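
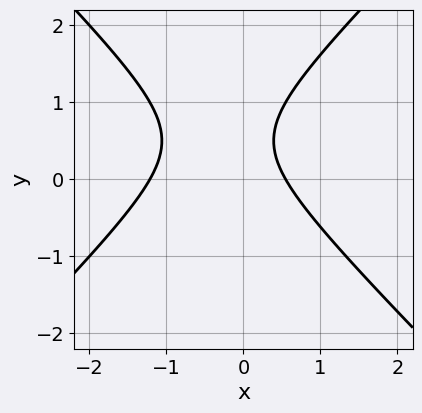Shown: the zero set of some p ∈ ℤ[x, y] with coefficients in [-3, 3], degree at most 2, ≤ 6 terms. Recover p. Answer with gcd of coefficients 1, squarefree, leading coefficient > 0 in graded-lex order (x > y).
The degree is 2 — a generic line meets the curve in up to 2 points.
Against the integer gridlines: it misses every integer gridline on the y-axis.
These observations pin down the coefficients.

3*x^2 - 3*y^2 + 2*x + 3*y - 2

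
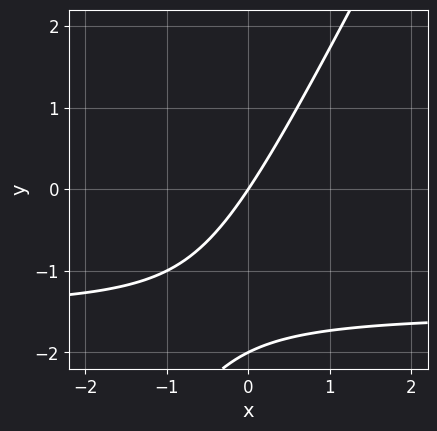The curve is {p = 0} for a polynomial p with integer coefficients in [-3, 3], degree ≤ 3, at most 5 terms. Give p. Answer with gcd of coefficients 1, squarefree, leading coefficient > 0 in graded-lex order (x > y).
1. The degree is 2 — the shape is more complex than any degree-1 curve.
2. Observable constraints: it crosses the x-axis at the gridline x = 0; the y-axis gridline crossings are at y ∈ {-2, 0}.
3. The integer polynomial consistent with all of this is the stated p.

2*x*y - y^2 + 3*x - 2*y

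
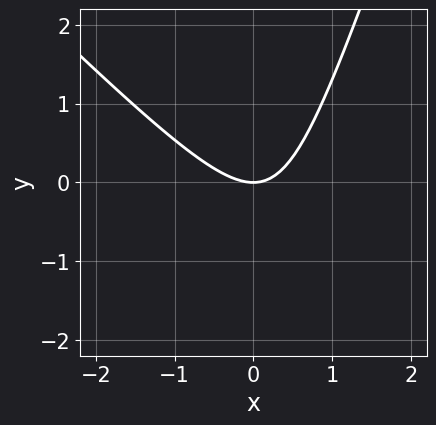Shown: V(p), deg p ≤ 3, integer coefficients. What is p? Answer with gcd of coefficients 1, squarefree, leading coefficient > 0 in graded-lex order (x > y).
1. deg p = 2.
2. From the axis intercepts and sections: it meets the y-axis at y = 0 (among the integer gridlines); one x-axis crossing is at x = 0.
3. Together with the visible shape, these determine p as stated.

3*x^2 + 2*x*y - y^2 - 3*y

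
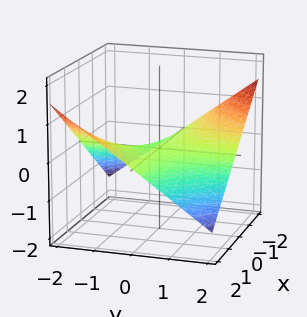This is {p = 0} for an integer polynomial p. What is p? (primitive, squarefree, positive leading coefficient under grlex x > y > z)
First, the degree is 2 — a saddle surface; a quadric.
Then, reading off the gridlines: it meets the z-axis at z = 0 (among the integer gridlines); every point of the x-axis in the box is on the surface; the visible y-axis segment lies entirely on the surface.
Finally, assembling these constraints gives the stated polynomial.

x*y + 3*z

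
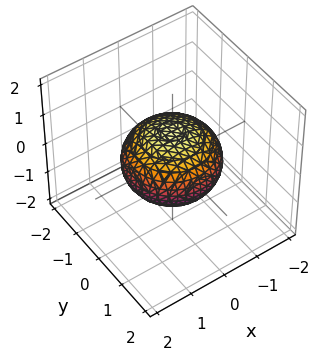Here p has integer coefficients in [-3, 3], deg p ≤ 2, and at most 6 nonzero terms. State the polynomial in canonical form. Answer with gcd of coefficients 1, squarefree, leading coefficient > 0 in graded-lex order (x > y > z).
2*x^2 + 2*y^2 + 3*z^2 - 3

Degree: bounded and convex; a quadric, so deg p = 2.
Symmetries: rotational symmetry about the z-axis ⇒ p depends on x, y only through x² + y²; it's symmetric under z → −z, forcing even powers of z.
Reading off the gridlines: the z-axis gridline crossings are at z ∈ {-1, 1}; a circular section at z = 0 has radius between 1 and 2.
Solving for integer coefficients yields p as stated.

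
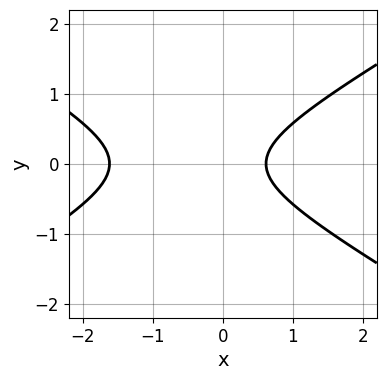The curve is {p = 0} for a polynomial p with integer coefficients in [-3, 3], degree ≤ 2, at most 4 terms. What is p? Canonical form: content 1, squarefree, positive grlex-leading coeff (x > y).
deg p = 2.
Symmetries: the y ↦ −y reflection is a symmetry, so y appears only in even powers.
Against the integer gridlines: no y-intercept at any integer in the box.
Solving for integer coefficients yields p as stated.

x^2 - 3*y^2 + x - 1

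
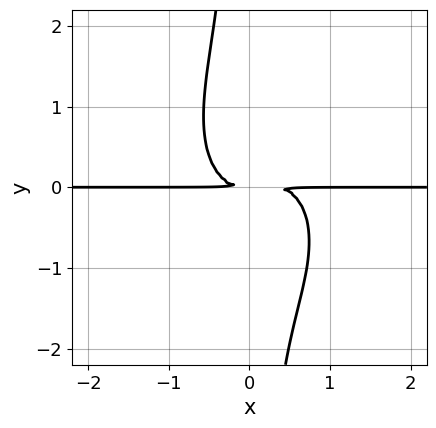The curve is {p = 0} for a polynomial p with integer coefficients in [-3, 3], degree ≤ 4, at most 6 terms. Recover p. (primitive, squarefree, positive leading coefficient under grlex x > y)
1. The degree is 4 — a generic line meets the curve in up to 4 points.
2. From the axis intercepts and sections: every point of the x-axis in the box is on the curve.
3. Matching integer coefficients to the picture gives p.

3*x^3*y + 2*x*y^3 - x^2*y + 2*y^2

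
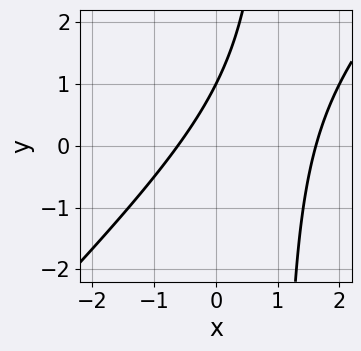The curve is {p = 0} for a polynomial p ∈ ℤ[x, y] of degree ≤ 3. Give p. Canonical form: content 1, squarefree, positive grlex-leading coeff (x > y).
(a) deg p = 2. No degree-1 curve has this shape.
(b) Checking where it meets the axes: one y-axis crossing is at y = 1.
(c) Assembling these constraints gives the stated polynomial.

x^2 - x*y - x + y - 1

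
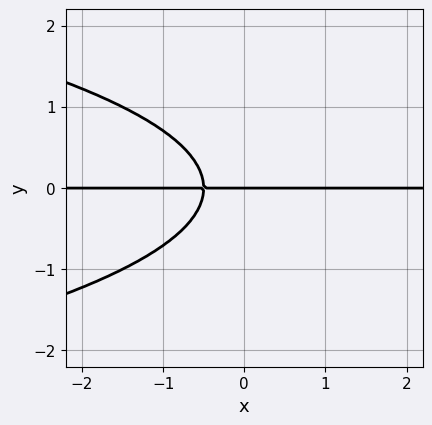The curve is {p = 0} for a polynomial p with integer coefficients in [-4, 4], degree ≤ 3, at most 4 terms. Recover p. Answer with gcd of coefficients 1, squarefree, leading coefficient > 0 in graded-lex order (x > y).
1. deg p = 3. A generic line meets the curve in up to 3 points.
2. Against the integer gridlines: every point of the x-axis in the box is on the curve; one y-axis crossing is at y = 0.
3. Solving for integer coefficients yields p as stated.

2*y^3 + 2*x*y + y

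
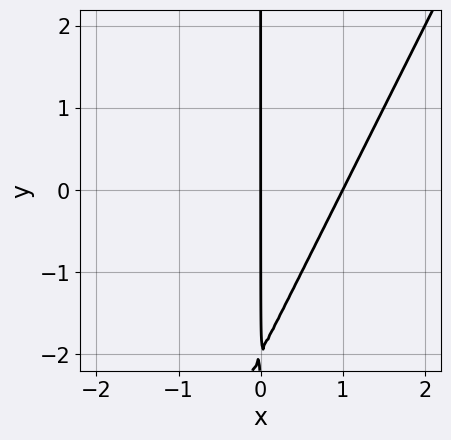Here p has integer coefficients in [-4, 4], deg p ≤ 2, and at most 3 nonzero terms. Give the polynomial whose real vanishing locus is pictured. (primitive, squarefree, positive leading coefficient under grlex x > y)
(a) The degree is 2 — a generic line meets the curve in up to 2 points.
(b) Against the integer gridlines: every point of the y-axis in the box is on the curve; among the integer gridlines, it crosses the x-axis at x ∈ {0, 1}.
(c) Solving for integer coefficients yields p as stated.

2*x^2 - x*y - 2*x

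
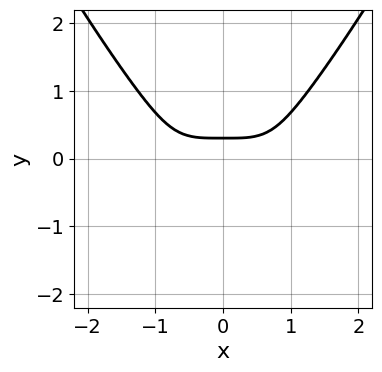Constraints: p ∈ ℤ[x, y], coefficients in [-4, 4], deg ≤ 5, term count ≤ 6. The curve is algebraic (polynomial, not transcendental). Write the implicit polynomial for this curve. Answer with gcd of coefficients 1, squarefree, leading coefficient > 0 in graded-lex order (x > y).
1. Degree: no degree-3 curve has this shape, so deg p = 4.
2. Symmetries: the x ↦ −x reflection is a symmetry, so x appears only in even powers.
3. From the axis intercepts and sections: it misses every integer gridline on the x-axis.
4. Matching integer coefficients to the picture gives p.

2*x^4 - 3*y^3 - 3*y + 1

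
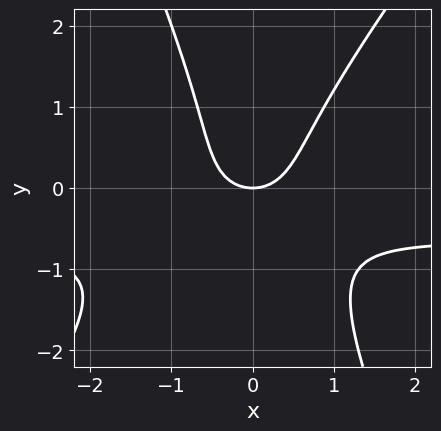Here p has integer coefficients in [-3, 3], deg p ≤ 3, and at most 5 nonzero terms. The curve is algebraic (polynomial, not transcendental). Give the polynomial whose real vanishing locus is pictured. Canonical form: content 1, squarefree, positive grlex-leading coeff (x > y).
3*x^2*y - x*y^2 - y^3 + 2*x^2 - 2*y

1. deg p = 3.
2. Reading off the gridlines: it meets the y-axis at y = 0 (among the integer gridlines); it crosses the x-axis at the gridline x = 0.
3. Together with the visible shape, these determine p as stated.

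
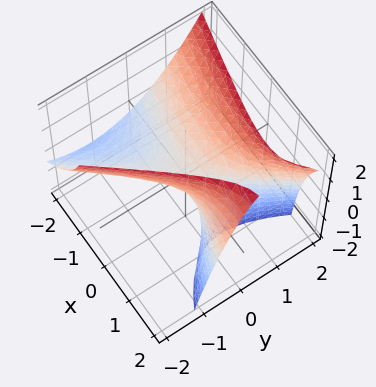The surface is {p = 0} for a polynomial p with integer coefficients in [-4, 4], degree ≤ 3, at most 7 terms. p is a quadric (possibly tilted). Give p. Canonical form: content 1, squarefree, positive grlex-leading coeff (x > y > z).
x^2 + 3*x*y - 3*x*z - 3*y^2 + 3*z

First, deg p = 2.
Next, checking where it meets the axes: it crosses the y-axis at the gridline y = 0; it crosses the x-axis at the gridline x = 0; it meets the z-axis at z = 0 (among the integer gridlines).
Finally, putting this together gives p.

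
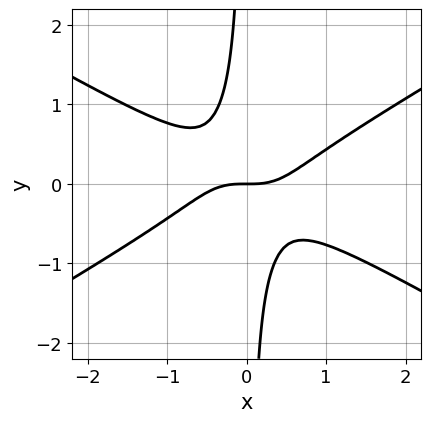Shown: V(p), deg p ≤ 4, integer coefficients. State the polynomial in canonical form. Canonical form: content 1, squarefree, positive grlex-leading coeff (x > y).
1. deg p = 3.
2. From the axis intercepts and sections: one x-axis crossing is at x = 0; it crosses the y-axis at the gridline y = 0.
3. These observations pin down the coefficients.

x^3 - 3*x*y^2 - y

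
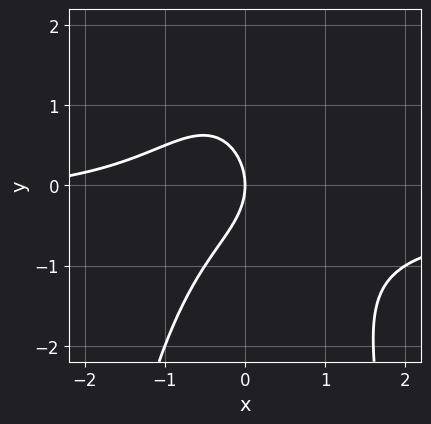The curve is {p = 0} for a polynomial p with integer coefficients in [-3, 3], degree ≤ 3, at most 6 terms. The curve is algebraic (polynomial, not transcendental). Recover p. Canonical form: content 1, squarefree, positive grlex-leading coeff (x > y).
3*x^2*y + x^2 + 2*y^2 + 3*x

1. deg p = 3.
2. Observable constraints: it crosses the y-axis at the gridline y = 0; it meets the x-axis at x = 0 (among the integer gridlines).
3. These observations pin down the coefficients.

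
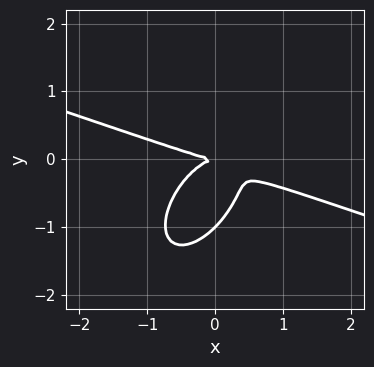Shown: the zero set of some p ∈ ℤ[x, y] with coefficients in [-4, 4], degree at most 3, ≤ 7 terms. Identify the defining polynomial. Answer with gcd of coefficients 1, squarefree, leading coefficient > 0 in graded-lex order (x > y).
x^3 + 2*x^2*y - 2*x*y^2 + 2*y^3 + 2*y^2

(a) deg p = 3. The shape is more complex than any degree-2 curve.
(b) Checking where it meets the axes: it crosses the x-axis at the gridline x = 0; among the integer gridlines, it crosses the y-axis at y ∈ {-1, 0}.
(c) Assembling these constraints gives the stated polynomial.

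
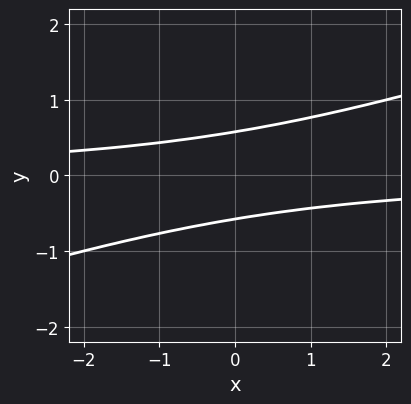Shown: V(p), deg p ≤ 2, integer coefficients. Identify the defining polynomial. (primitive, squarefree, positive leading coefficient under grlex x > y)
The degree is 2 — a generic line meets the curve in up to 2 points.
Observable constraints: it misses every integer gridline on the x-axis.
Together with the visible shape, these determine p as stated.

x*y - 3*y^2 + 1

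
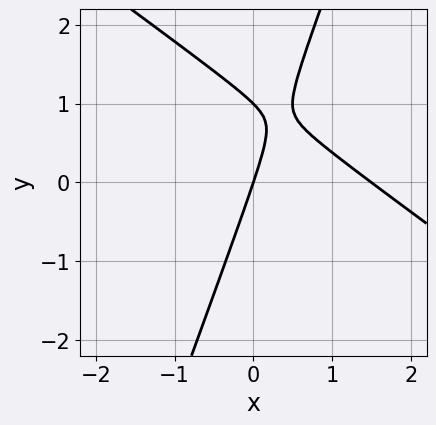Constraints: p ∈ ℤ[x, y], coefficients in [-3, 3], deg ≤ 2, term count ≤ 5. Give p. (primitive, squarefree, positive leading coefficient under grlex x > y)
2*x^2 + 2*x*y - y^2 - 3*x + y

First, deg p = 2.
Next, reading off the gridlines: one x-axis crossing is at x = 0; the y-axis gridline crossings are at y ∈ {0, 1}.
Finally, these observations pin down the coefficients.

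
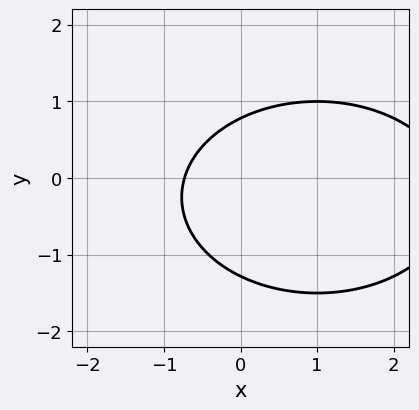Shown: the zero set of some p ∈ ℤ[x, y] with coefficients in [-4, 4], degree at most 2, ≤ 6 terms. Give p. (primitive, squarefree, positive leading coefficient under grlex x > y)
(a) The degree is 2 — a generic line meets the curve in up to 2 points.
(b) Solving for integer coefficients yields p as stated.

x^2 + 2*y^2 - 2*x + y - 2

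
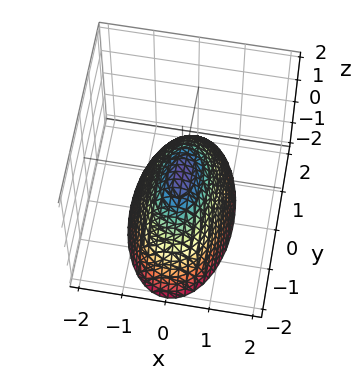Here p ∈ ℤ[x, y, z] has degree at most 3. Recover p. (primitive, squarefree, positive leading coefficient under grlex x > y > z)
First, deg p = 2.
Then, symmetries: it's symmetric under x → −x, forcing even powers of x; it's symmetric under y → −y, forcing even powers of y.
Then, from the visible intercepts: it meets the y-axis at y = 0 (among the integer gridlines); it crosses the z-axis at the gridline z = 0; one x-axis crossing is at x = 0.
Finally, the integer polynomial consistent with all of this is the stated p.

3*x^2 + y^2 + 2*z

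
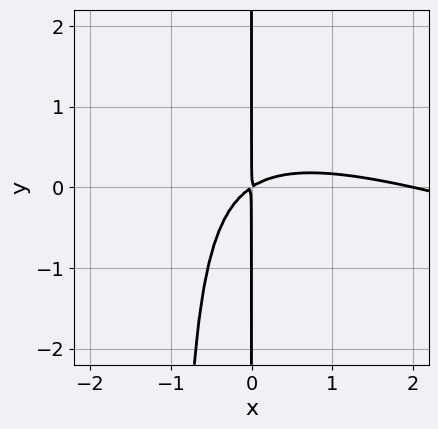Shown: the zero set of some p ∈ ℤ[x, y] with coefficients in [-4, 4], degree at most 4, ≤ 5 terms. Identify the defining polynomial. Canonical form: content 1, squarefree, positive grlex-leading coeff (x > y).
x^3 + 3*x^2*y - 2*x^2 + 3*x*y

(a) Degree: the shape is more complex than any degree-2 curve, so deg p = 3.
(b) From the axis intercepts and sections: every point of the y-axis in the box is on the curve; it meets the x-axis at x = 2 (among the integer gridlines).
(c) Putting this together gives p.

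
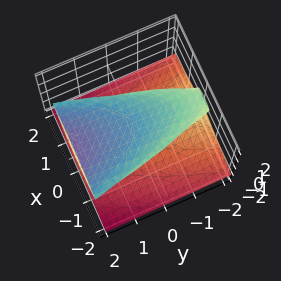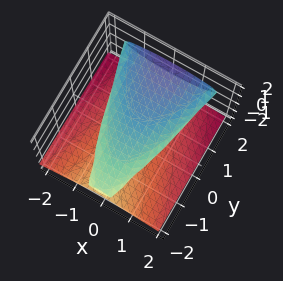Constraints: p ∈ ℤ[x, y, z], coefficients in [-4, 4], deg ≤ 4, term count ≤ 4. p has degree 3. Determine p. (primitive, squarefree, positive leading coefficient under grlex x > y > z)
3*z^3 + x^2 - y*z - 3*z

1. I count 2 distinct pieces.
2. The degree is 3 — the shape is more complex than any degree-2 surface.
3. Observable constraints: among the integer gridlines, it crosses the z-axis at z ∈ {-1, 0, 1}; the visible y-axis segment lies entirely on the surface.
4. The integer polynomial consistent with all of this is the stated p.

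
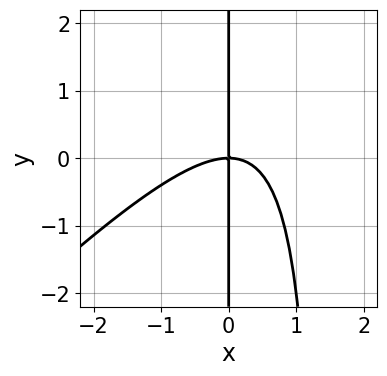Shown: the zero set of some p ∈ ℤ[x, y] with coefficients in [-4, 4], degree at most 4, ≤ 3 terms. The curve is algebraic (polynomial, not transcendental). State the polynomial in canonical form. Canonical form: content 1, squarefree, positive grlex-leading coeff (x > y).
2*x^3 - 2*x^2*y + 3*x*y

First, deg p = 3. The shape is more complex than any degree-2 curve.
Next, from the axis intercepts and sections: every point of the y-axis in the box is on the curve; it crosses the x-axis at the gridline x = 0.
Finally, the integer polynomial consistent with all of this is the stated p.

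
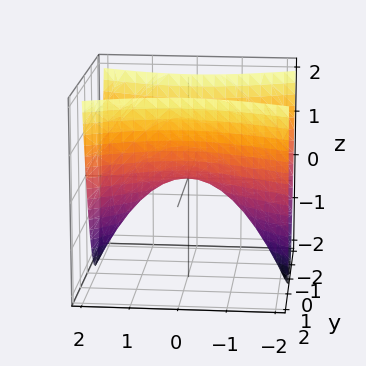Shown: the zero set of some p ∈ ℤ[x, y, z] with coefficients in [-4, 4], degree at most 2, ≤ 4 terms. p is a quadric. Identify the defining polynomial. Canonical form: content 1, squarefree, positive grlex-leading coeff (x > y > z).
x^2 - 3*y^2 + 2*z

First, degree: a saddle surface; a quadric, so deg p = 2.
Next, symmetries: the y ↦ −y reflection is a symmetry, so y appears only in even powers; mirror symmetry x ↦ −x ⇒ only even powers of x.
Next, against the integer gridlines: one y-axis crossing is at y = 0; it meets the z-axis at z = 0 (among the integer gridlines); one x-axis crossing is at x = 0.
Finally, putting this together gives p.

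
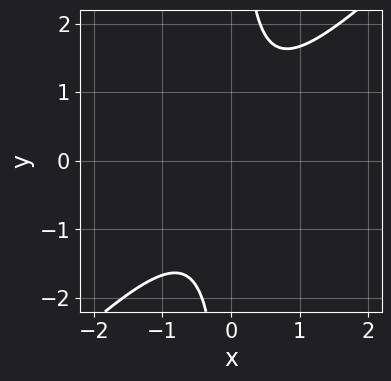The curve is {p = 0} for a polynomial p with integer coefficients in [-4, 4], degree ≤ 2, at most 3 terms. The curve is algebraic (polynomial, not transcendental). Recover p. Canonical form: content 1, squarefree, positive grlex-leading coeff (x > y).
3*x^2 - 3*x*y + 2

First, degree: no degree-1 curve has this shape, so deg p = 2.
Then, reading off the gridlines: it misses every integer gridline on the x-axis; it misses every integer gridline on the y-axis.
Finally, fitting integer coefficients to these (and the overall shape) gives p.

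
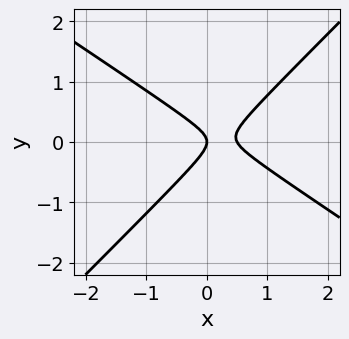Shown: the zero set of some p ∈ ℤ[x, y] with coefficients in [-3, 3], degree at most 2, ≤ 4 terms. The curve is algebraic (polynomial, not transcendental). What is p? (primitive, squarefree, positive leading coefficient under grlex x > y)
2*x^2 + x*y - 3*y^2 - x

(a) Degree: the shape is more complex than any degree-1 curve, so deg p = 2.
(b) Observable constraints: one y-axis crossing is at y = 0; it crosses the x-axis at the gridline x = 0.
(c) These observations pin down the coefficients.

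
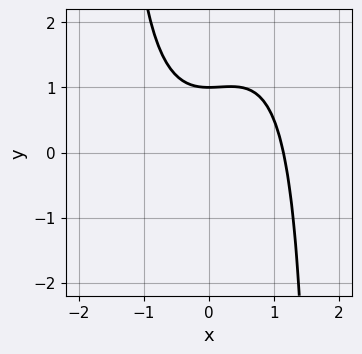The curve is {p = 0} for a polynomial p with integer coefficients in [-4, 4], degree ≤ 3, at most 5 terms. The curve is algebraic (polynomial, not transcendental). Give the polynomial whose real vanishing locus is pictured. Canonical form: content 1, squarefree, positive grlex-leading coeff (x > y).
First, deg p = 3. No degree-2 curve has this shape.
Next, observable constraints: one y-axis crossing is at y = 1.
Finally, these observations pin down the coefficients.

2*x^3 - x^2*y + 3*y - 3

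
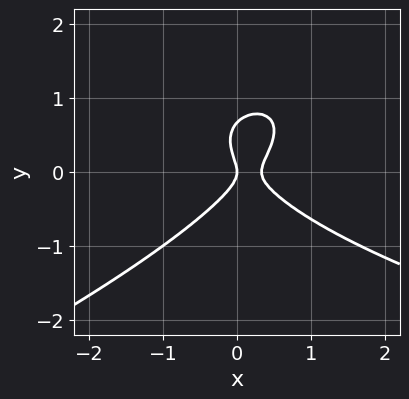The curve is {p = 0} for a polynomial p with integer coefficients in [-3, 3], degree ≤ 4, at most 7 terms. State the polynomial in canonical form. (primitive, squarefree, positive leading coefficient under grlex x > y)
x*y^2 - 3*y^3 - 3*x^2 + 2*y^2 + x

Degree: no degree-2 curve has this shape, so deg p = 3.
Against the integer gridlines: it crosses the x-axis at the gridline x = 0; it crosses the y-axis at the gridline y = 0.
These observations pin down the coefficients.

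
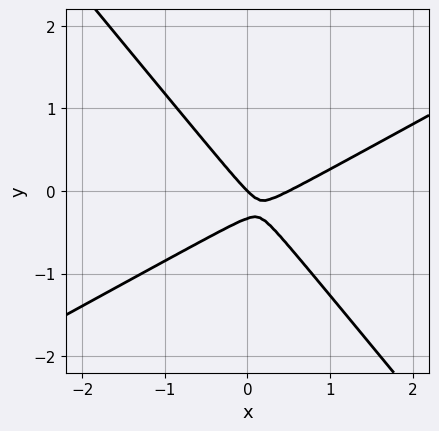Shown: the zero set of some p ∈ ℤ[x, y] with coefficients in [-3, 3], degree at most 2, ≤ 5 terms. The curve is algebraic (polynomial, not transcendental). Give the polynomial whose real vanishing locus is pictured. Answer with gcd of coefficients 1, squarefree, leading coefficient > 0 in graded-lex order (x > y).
2*x^2 - 2*x*y - 3*y^2 - x - y

First, degree: the shape is more complex than any degree-1 curve, so deg p = 2.
Next, checking where it meets the axes: it meets the x-axis at x = 0 (among the integer gridlines); it crosses the y-axis at the gridline y = 0.
Finally, fitting integer coefficients to these (and the overall shape) gives p.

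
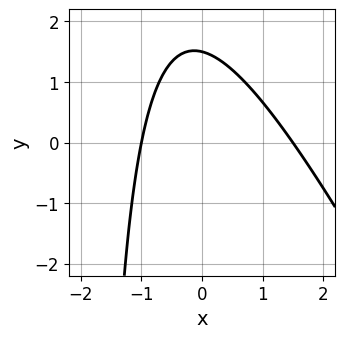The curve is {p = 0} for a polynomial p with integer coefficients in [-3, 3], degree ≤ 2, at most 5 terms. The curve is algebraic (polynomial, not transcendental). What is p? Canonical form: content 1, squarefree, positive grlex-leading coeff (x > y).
2*x^2 + x*y - x + 2*y - 3

Degree: the shape is more complex than any degree-1 curve, so deg p = 2.
From the axis intercepts and sections: one x-axis crossing is at x = -1.
Solving for integer coefficients yields p as stated.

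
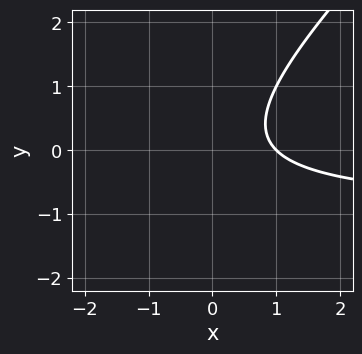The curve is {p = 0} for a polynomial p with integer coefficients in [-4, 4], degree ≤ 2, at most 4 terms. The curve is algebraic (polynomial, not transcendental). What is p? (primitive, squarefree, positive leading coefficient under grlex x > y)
1. Degree: no degree-1 curve has this shape, so deg p = 2.
2. Against the integer gridlines: it misses every integer gridline on the y-axis; one x-axis crossing is at x = 1.
3. These observations pin down the coefficients.

x*y - y^2 + x - 1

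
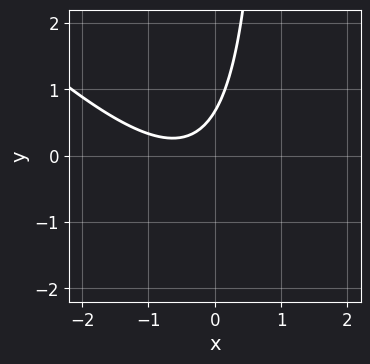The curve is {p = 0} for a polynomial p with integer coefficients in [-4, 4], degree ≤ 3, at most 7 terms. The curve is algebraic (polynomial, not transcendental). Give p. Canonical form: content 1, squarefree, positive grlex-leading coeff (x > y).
(a) The degree is 2 — the shape is more complex than any degree-1 curve.
(b) Against the integer gridlines: it misses every integer gridline on the x-axis.
(c) Together with the visible shape, these determine p as stated.

3*x^2 + 3*x*y + 3*x - 3*y + 2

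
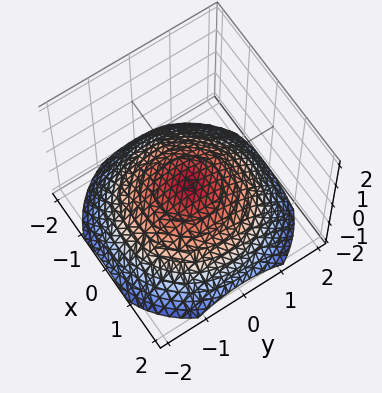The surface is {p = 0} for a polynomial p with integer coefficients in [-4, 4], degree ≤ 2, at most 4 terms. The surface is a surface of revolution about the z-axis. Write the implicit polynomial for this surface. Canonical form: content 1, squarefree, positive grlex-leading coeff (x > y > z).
The degree is 2 — the shape is more complex than any degree-1 surface.
Symmetries: rotational symmetry about the z-axis ⇒ p depends on x, y only through x² + y².
Observable constraints: it misses every integer gridline on the x-axis; a circular section at z = -1 has radius between 1 and 2; the surface avoids every integer y-axis point in the box.
Solving for integer coefficients yields p as stated.

x^2 + y^2 + 3*z + 1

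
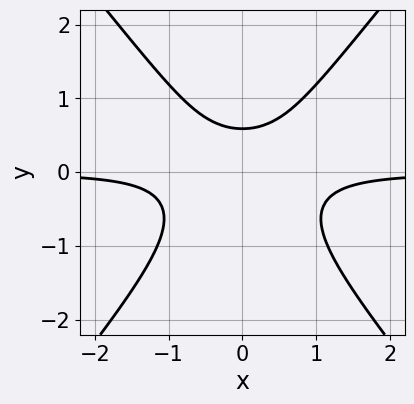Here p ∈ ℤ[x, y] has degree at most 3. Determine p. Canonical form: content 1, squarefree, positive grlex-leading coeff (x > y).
3*x^2*y - 2*y^3 - y + 1

1. Degree: the shape is more complex than any degree-2 curve, so deg p = 3.
2. Symmetries: mirror symmetry x ↦ −x ⇒ only even powers of x.
3. Observable constraints: no x-intercept at any integer in the box.
4. The integer polynomial consistent with all of this is the stated p.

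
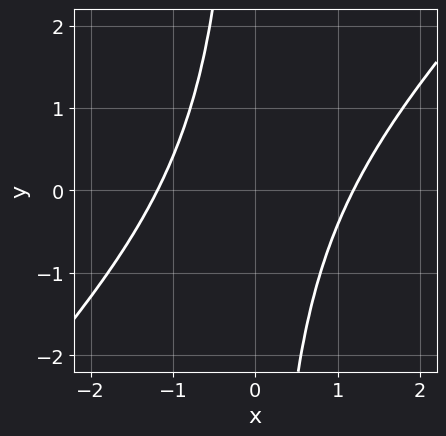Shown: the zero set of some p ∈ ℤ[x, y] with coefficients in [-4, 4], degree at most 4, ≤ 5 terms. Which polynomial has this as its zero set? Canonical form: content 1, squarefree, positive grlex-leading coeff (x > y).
1. The degree is 4 — a generic line meets the curve in up to 4 points.
2. From the visible intercepts: no y-intercept at any integer in the box.
3. Together with the visible shape, these determine p as stated.

x^4 - 2*x^3*y + x^2*y^2 - 2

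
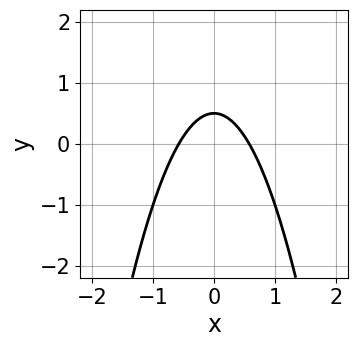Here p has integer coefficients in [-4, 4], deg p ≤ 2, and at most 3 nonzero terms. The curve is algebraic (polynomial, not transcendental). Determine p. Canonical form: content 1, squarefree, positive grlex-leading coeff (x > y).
3*x^2 + 2*y - 1

(a) Degree: no degree-1 curve has this shape, so deg p = 2.
(b) Symmetries: mirror symmetry x ↦ −x ⇒ only even powers of x.
(c) Fitting integer coefficients to these (and the overall shape) gives p.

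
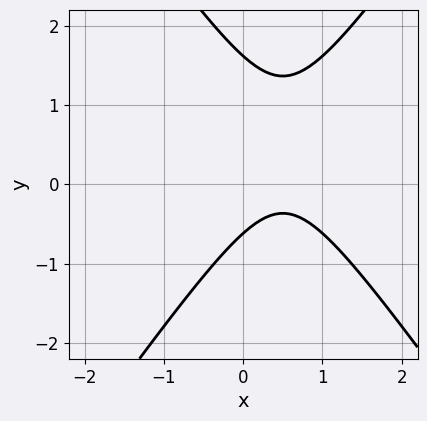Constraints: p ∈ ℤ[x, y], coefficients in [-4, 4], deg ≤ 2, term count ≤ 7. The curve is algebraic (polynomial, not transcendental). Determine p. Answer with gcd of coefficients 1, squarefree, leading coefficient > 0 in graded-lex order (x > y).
2*x^2 - y^2 - 2*x + y + 1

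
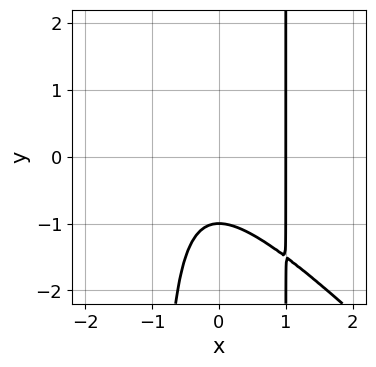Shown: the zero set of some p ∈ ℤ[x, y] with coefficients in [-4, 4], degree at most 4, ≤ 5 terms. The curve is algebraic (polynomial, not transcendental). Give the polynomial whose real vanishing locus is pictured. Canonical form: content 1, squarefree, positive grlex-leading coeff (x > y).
x^3 + x^2*y - y - 1

First, deg p = 3. A generic line meets the curve in up to 3 points.
Next, checking where it meets the axes: one x-axis crossing is at x = 1; one y-axis crossing is at y = -1.
Finally, fitting integer coefficients to these (and the overall shape) gives p.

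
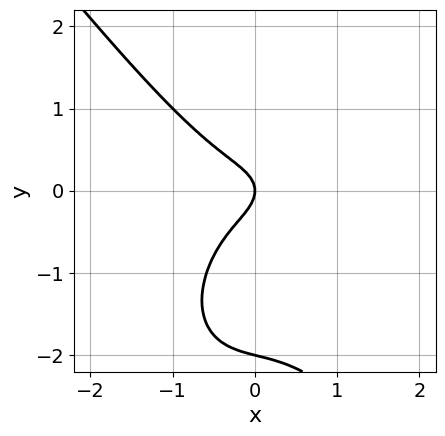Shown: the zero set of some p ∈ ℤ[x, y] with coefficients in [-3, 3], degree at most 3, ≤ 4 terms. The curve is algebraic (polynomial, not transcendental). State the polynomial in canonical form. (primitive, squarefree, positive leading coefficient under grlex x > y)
1. deg p = 3.
2. From the visible intercepts: it meets the x-axis at x = 0 (among the integer gridlines); among the integer gridlines, it crosses the y-axis at y ∈ {-2, 0}.
3. The integer polynomial consistent with all of this is the stated p.

2*x^3 + y^3 + 2*y^2 + x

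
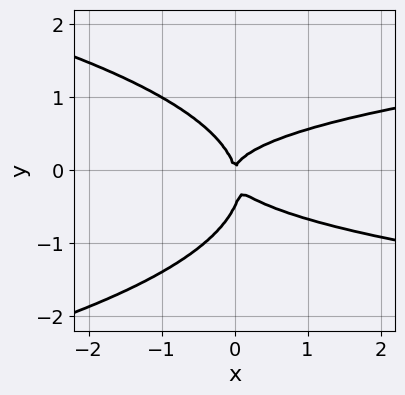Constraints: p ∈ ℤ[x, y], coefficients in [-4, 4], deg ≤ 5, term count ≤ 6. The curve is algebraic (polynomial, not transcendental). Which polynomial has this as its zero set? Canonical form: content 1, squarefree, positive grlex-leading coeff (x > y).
2*y^4 + 2*x*y^2 + y^3 - x^2

First, deg p = 4.
Then, against the integer gridlines: it crosses the x-axis at the gridline x = 0; one y-axis crossing is at y = 0.
Finally, together with the visible shape, these determine p as stated.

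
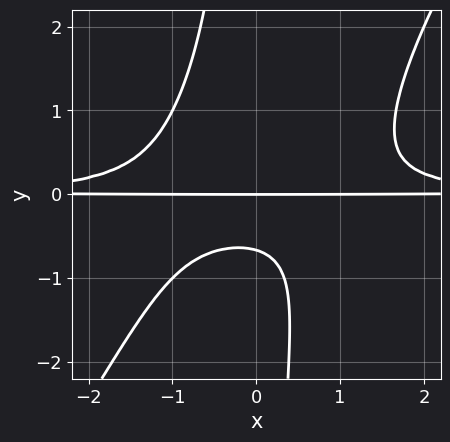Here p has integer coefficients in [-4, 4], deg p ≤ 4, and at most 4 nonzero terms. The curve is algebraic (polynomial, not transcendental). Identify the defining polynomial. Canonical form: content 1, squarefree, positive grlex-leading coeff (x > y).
3*x^2*y^2 - 2*x*y^3 - 3*y^2 - 2*y

First, the degree is 4 — no degree-3 curve has this shape.
Next, from the visible intercepts: every point of the x-axis in the box is on the curve; it meets the y-axis at y = 0 (among the integer gridlines).
Finally, putting this together gives p.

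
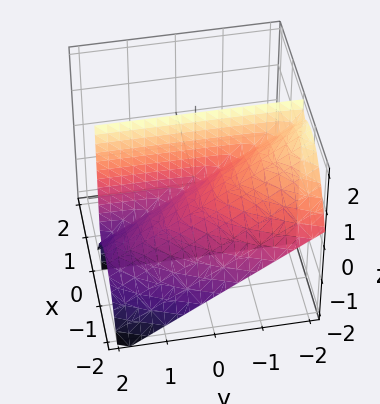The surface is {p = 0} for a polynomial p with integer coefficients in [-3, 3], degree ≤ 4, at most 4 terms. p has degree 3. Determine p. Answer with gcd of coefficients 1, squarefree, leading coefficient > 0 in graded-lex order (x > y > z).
2*x^3 + 3*x^2 + 2*x*y + 3*x*z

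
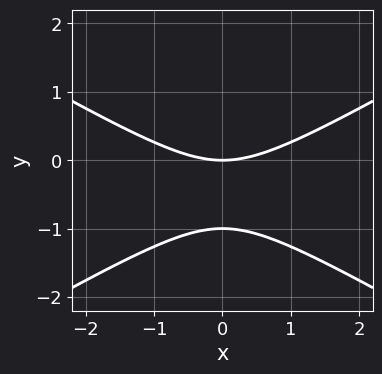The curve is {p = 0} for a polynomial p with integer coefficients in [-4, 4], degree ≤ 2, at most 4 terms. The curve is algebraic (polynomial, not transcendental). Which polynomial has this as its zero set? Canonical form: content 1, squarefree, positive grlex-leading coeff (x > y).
(a) The degree is 2 — no degree-1 curve has this shape.
(b) Symmetries: it's symmetric under x → −x, forcing even powers of x.
(c) Reading off the gridlines: it crosses the x-axis at the gridline x = 0; among the integer gridlines, it crosses the y-axis at y ∈ {-1, 0}.
(d) Assembling these constraints gives the stated polynomial.

x^2 - 3*y^2 - 3*y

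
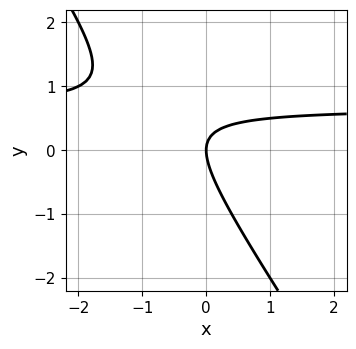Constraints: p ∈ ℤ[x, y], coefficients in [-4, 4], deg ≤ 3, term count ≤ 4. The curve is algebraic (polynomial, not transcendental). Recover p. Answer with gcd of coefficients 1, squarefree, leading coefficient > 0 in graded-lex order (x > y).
3*x*y + 2*y^2 - 2*x

First, degree: no degree-1 curve has this shape, so deg p = 2.
Then, checking where it meets the axes: it meets the y-axis at y = 0 (among the integer gridlines); one x-axis crossing is at x = 0.
Finally, assembling these constraints gives the stated polynomial.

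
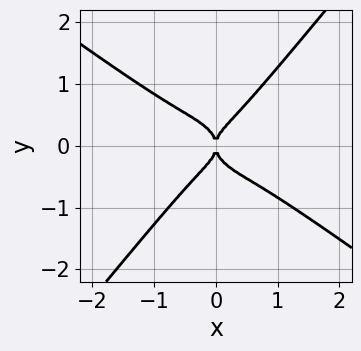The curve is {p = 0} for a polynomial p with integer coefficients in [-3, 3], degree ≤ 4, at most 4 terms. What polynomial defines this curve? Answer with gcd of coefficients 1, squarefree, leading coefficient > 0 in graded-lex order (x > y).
3*x^4 + 3*x^3*y - 3*y^4 + x^2

(a) Degree: a generic line meets the curve in up to 4 points, so deg p = 4.
(b) From the axis intercepts and sections: it meets the y-axis at y = 0 (among the integer gridlines); it meets the x-axis at x = 0 (among the integer gridlines).
(c) Solving for integer coefficients yields p as stated.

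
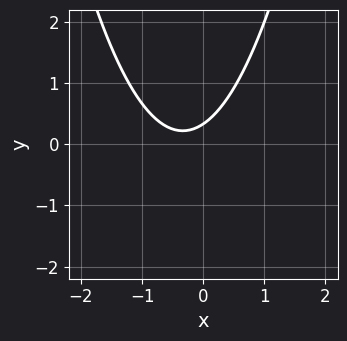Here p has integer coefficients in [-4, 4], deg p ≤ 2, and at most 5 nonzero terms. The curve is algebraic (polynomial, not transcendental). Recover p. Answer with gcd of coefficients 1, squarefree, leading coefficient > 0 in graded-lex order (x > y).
3*x^2 + 2*x - 3*y + 1

Degree: a generic line meets the curve in up to 2 points, so deg p = 2.
From the axis intercepts and sections: it misses every integer gridline on the x-axis.
Putting this together gives p.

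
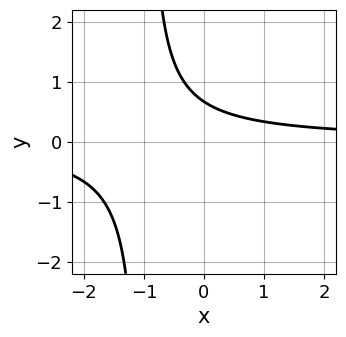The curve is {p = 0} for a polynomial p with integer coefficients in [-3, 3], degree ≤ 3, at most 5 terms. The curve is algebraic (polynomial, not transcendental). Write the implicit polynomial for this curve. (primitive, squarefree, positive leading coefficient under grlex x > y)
3*x*y + 3*y - 2

(a) deg p = 2.
(b) Observable constraints: the curve avoids every integer x-axis point in the box.
(c) Assembling these constraints gives the stated polynomial.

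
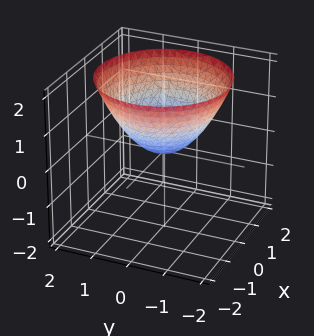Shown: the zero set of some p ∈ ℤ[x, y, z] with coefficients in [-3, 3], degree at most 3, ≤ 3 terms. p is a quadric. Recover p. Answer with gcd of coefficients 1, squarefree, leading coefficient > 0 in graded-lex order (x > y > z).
First, deg p = 2. A paraboloid; a quadric.
Next, symmetries: every cross-section ⟂ z is a circle, so x, y appear only via x² + y².
Then, from the visible intercepts: a circular section at z = 2 has radius between 1 and 2; it meets the y-axis at y = 0 (among the integer gridlines).
Finally, together with the visible shape, these determine p as stated.

2*x^2 + 2*y^2 - 3*z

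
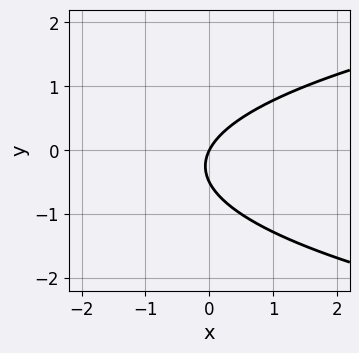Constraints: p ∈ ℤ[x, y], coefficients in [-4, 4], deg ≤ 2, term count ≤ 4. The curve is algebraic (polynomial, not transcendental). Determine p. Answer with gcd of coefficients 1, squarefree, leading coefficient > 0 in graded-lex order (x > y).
2*y^2 - 2*x + y

1. deg p = 2.
2. From the visible intercepts: it crosses the x-axis at the gridline x = 0; one y-axis crossing is at y = 0.
3. Together with the visible shape, these determine p as stated.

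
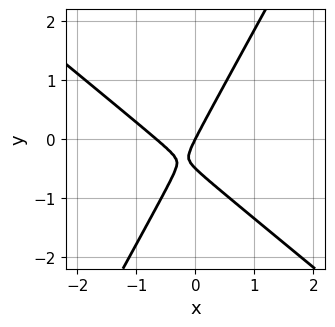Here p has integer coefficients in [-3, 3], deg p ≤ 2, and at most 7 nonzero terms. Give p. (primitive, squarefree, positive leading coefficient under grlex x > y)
First, the degree is 2 — a generic line meets the curve in up to 2 points.
Next, checking where it meets the axes: one x-axis crossing is at x = 0; one y-axis crossing is at y = 0.
Finally, these observations pin down the coefficients.

3*x^2 + 2*x*y - 2*y^2 + 2*x - y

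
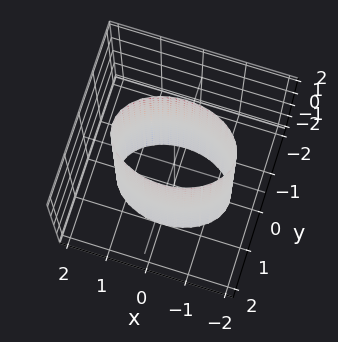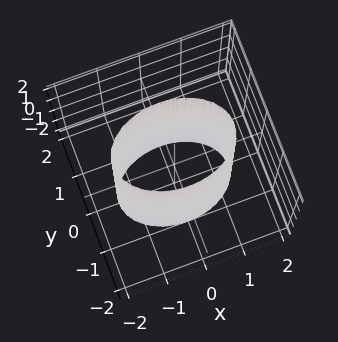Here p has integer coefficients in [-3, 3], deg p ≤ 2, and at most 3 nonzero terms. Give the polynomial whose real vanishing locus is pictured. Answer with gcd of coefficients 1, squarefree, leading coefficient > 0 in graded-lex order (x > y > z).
x^2 + 2*y^2 - 2

Degree: a cylinder; a quadric, so deg p = 2.
Symmetries: it's symmetric under y → −y, forcing even powers of y; the z ↦ −z reflection is a symmetry, so z appears only in even powers; the x ↦ −x reflection is a symmetry, so x appears only in even powers.
Against the integer gridlines: no z-intercept at any integer in the box; the y-axis gridline crossings are at y ∈ {-1, 1}.
Putting this together gives p.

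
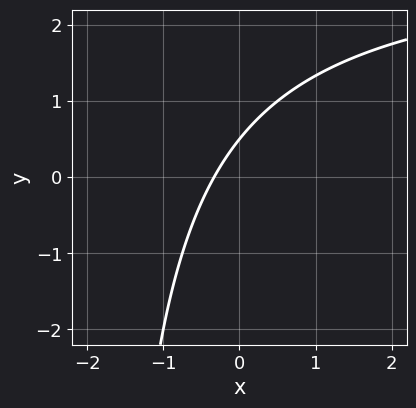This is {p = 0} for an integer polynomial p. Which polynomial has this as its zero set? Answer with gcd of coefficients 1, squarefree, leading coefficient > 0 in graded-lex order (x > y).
x*y - 3*x + 2*y - 1

(a) The degree is 2 — the shape is more complex than any degree-1 curve.
(b) Solving for integer coefficients yields p as stated.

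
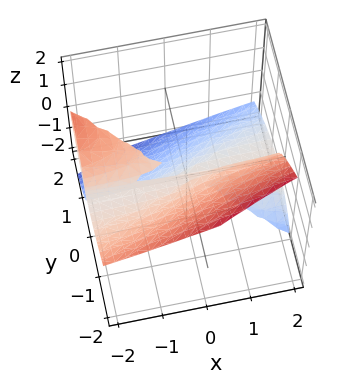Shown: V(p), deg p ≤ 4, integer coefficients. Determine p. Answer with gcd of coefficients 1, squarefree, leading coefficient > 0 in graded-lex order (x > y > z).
I count 2 distinct pieces. They look like related sheets of one shape, so recover p as a whole.
The degree is 3 — the shape is more complex than any degree-2 surface.
Reading off the gridlines: one z-axis crossing is at z = 0; one y-axis crossing is at y = 0.
Assembling these constraints gives the stated polynomial. Check: (2, 0, 0) on the x-axis lies on the surface, and p(2, 0, 0) = 0. ✓

3*x*y*z + 2*y^3 + 3*z^3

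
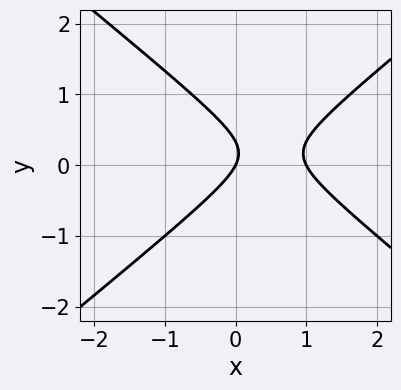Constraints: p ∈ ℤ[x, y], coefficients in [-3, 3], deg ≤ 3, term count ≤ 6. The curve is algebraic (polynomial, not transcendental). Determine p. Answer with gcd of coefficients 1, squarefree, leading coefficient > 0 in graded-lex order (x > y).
First, degree: a generic line meets the curve in up to 2 points, so deg p = 2.
Then, from the visible intercepts: among the integer gridlines, it crosses the x-axis at x ∈ {0, 1}; it crosses the y-axis at the gridline y = 0.
Finally, together with the visible shape, these determine p as stated.

2*x^2 - 3*y^2 - 2*x + y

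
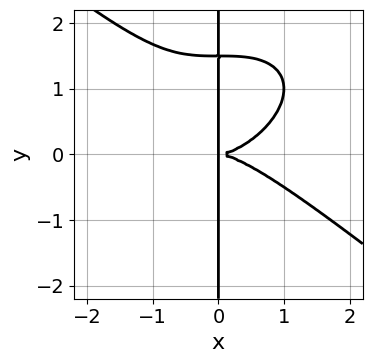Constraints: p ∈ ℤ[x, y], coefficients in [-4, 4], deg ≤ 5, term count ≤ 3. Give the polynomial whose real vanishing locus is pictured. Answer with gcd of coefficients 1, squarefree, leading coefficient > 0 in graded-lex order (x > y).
(a) The degree is 4 — no degree-3 curve has this shape.
(b) Observable constraints: the visible y-axis segment lies entirely on the curve.
(c) These observations pin down the coefficients.

x^4 + 2*x*y^3 - 3*x*y^2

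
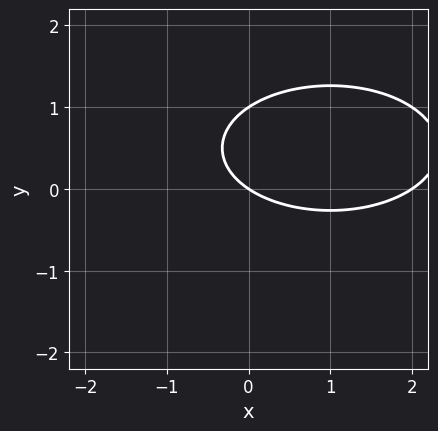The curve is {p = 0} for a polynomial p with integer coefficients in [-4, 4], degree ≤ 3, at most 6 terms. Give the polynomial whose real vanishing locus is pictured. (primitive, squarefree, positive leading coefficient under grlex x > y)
x^2 + 3*y^2 - 2*x - 3*y

(a) Degree: no degree-1 curve has this shape, so deg p = 2.
(b) Checking where it meets the axes: among the integer gridlines, it crosses the x-axis at x ∈ {0, 2}; among the integer gridlines, it crosses the y-axis at y ∈ {0, 1}.
(c) Together with the visible shape, these determine p as stated.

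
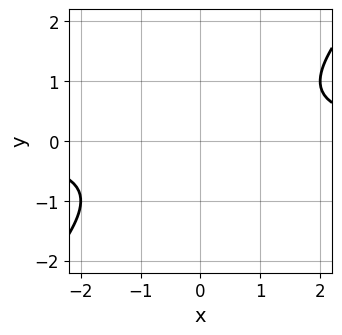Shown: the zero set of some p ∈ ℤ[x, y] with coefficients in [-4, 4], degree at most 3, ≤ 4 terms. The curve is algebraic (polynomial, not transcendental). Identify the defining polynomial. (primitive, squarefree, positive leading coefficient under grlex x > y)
1. deg p = 2. The shape is more complex than any degree-1 curve.
2. Reading off the gridlines: no x-intercept at any integer in the box; it misses every integer gridline on the y-axis.
3. The integer polynomial consistent with all of this is the stated p.

x*y - y^2 - 1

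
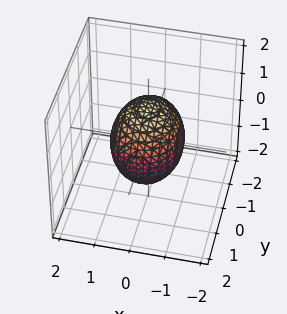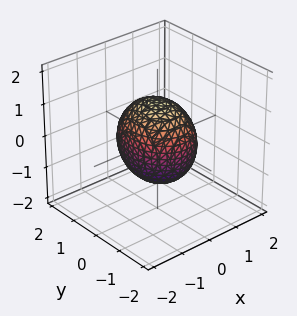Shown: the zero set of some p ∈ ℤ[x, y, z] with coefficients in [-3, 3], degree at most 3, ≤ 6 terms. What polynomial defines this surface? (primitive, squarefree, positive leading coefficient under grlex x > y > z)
3*x^2 + 2*y^2 + 2*z^2 - 3

1. The degree is 2 — bounded and convex; a quadric.
2. Symmetries: mirror symmetry x ↦ −x ⇒ only even powers of x; mirror symmetry z ↦ −z ⇒ only even powers of z; the y ↦ −y reflection is a symmetry, so y appears only in even powers.
3. From the visible intercepts: the x-axis gridline crossings are at x ∈ {-1, 1}.
4. Together with the visible shape, these determine p as stated.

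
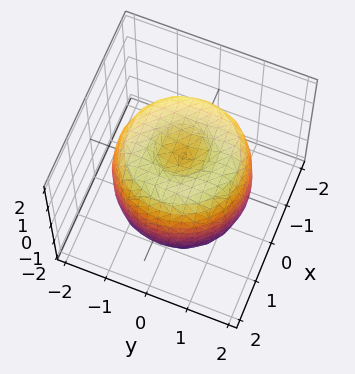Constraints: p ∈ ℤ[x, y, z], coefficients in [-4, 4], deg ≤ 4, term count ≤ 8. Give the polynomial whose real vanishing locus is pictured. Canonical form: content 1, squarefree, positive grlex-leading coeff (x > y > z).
1. The degree is 4 — a generic line meets the surface in up to 4 points.
2. Symmetries: rotational symmetry about the z-axis ⇒ p depends on x, y only through x² + y².
3. Against the integer gridlines: among the integer gridlines, it crosses the z-axis at z ∈ {-1, 1}; a circular section at z = -1 has radius between 1 and 2.
4. Solving for integer coefficients yields p as stated.

x^4 + 2*x^2*y^2 + y^4 - 2*x^2 - 2*y^2 + z^2 - 1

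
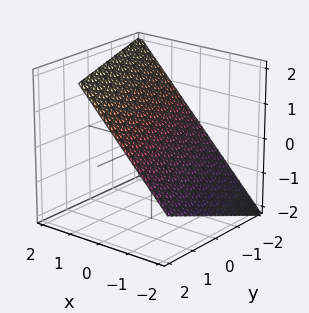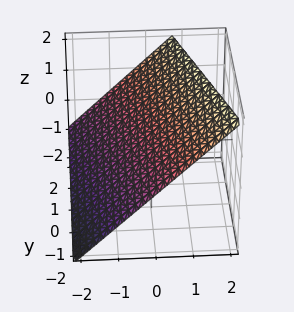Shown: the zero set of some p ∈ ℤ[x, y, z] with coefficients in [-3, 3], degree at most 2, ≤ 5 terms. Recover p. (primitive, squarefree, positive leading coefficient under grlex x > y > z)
1. deg p = 1. Every cross-section is a straight line — this is a plane.
2. Reading off the gridlines: one y-axis crossing is at y = -2.
3. Assembling these constraints gives the stated polynomial.

3*x + y - 3*z + 2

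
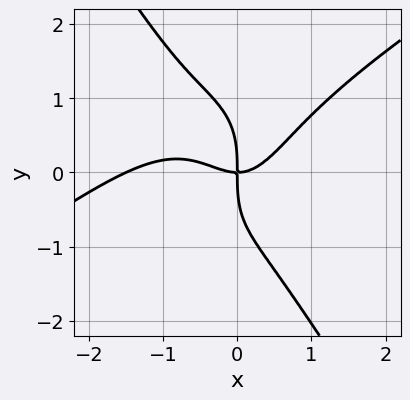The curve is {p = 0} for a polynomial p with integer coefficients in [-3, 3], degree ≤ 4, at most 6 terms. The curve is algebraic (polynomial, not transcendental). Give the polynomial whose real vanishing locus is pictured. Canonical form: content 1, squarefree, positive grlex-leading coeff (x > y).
First, the degree is 4 — a generic line meets the curve in up to 4 points.
Then, from the visible intercepts: it crosses the x-axis at the gridline x = 0; it meets the y-axis at y = 0 (among the integer gridlines).
Finally, solving for integer coefficients yields p as stated.

2*x^4 - 3*x^3*y - y^4 + 3*x^3 - 3*x*y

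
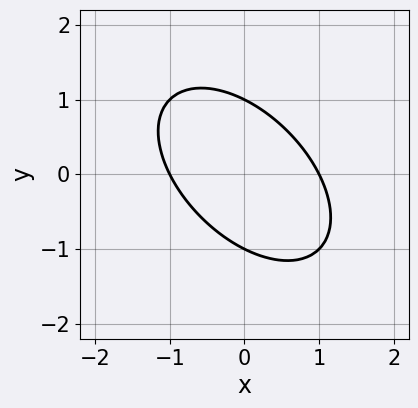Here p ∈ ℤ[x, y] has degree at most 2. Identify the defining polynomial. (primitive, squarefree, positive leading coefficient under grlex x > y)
x^2 + x*y + y^2 - 1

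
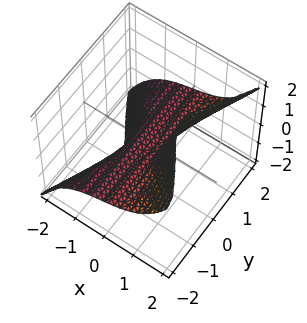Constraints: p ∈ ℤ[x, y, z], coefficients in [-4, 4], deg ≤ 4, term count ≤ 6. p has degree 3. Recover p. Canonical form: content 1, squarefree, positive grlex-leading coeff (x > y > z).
2*x^3 + x*y^2 - 3*y^2*z - z

1. The degree is 3 — a generic line meets the surface in up to 3 points.
2. Reading off the gridlines: one x-axis crossing is at x = 0; every point of the y-axis in the box is on the surface.
3. The integer polynomial consistent with all of this is the stated p.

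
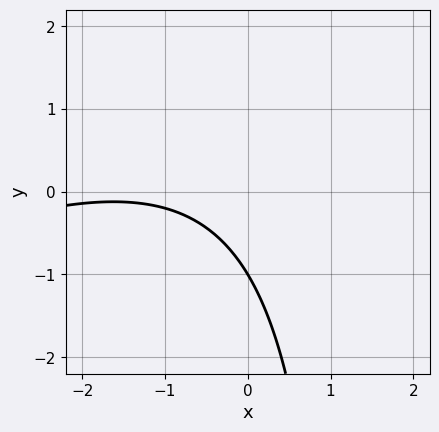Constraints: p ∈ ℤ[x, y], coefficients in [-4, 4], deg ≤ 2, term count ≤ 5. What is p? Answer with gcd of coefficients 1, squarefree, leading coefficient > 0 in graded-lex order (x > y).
1. Degree: no degree-1 curve has this shape, so deg p = 2.
2. From the axis intercepts and sections: the curve avoids every integer x-axis point in the box; it crosses the y-axis at the gridline y = -1.
3. Putting this together gives p.

x^2 - 2*x*y + 3*x + 3*y + 3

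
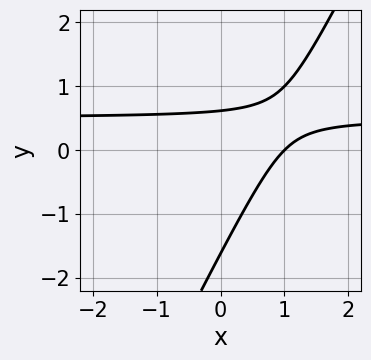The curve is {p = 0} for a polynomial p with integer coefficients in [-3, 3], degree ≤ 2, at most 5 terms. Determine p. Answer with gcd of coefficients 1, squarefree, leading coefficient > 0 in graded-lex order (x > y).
First, degree: a generic line meets the curve in up to 2 points, so deg p = 2.
Then, from the axis intercepts and sections: it crosses the x-axis at the gridline x = 1.
Finally, solving for integer coefficients yields p as stated.

2*x*y - y^2 - x - y + 1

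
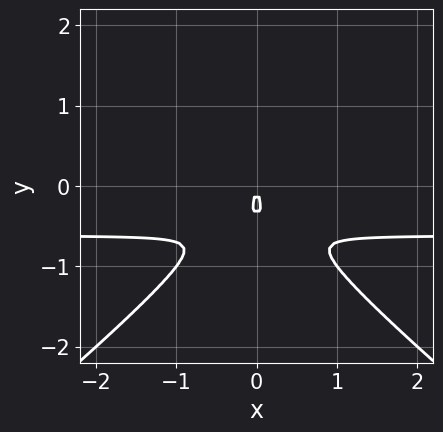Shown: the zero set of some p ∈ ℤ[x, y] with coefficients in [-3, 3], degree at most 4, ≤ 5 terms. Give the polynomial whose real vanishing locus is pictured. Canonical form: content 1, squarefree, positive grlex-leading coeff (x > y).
2*x^2*y^2 - 3*y^4 - 2*x^2*y - y^3 - 2*x^2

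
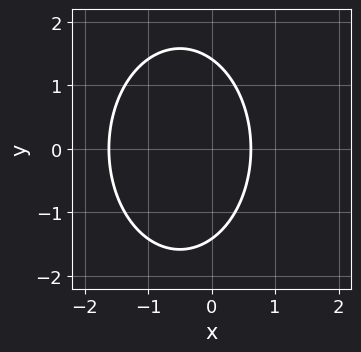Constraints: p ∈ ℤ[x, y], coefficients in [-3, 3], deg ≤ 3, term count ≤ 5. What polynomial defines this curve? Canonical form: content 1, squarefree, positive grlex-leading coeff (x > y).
2*x^2 + y^2 + 2*x - 2

Degree: no degree-1 curve has this shape, so deg p = 2.
Symmetries: the y ↦ −y reflection is a symmetry, so y appears only in even powers.
Assembling these constraints gives the stated polynomial.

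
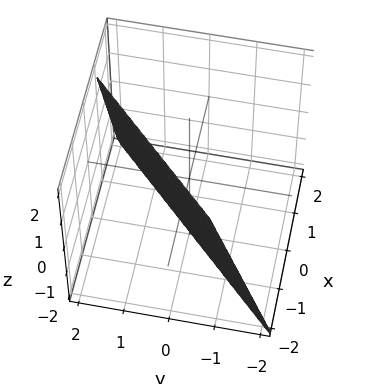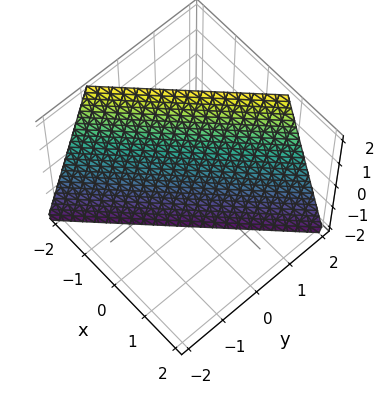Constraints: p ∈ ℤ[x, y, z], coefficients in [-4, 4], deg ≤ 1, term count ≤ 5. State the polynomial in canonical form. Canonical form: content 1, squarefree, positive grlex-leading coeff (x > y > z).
deg p = 1. The surface is flat (a plane).
From the axis intercepts and sections: it crosses the z-axis at the gridline z = -2.
Together with the visible shape, these determine p as stated.

3*x - 3*y + z + 2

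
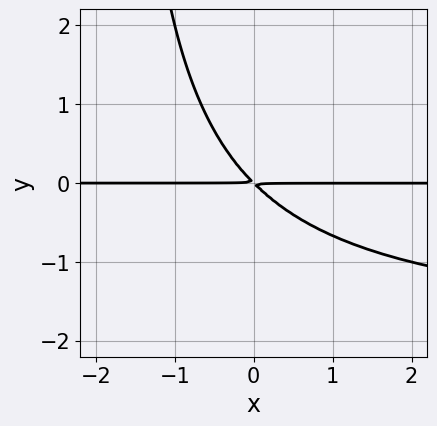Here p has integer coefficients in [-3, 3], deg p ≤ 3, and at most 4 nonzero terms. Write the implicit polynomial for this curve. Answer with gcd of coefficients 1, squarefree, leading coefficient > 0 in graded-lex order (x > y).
deg p = 3.
Checking where it meets the axes: every point of the x-axis in the box is on the curve.
These observations pin down the coefficients.

x*y^2 + 2*x*y + 2*y^2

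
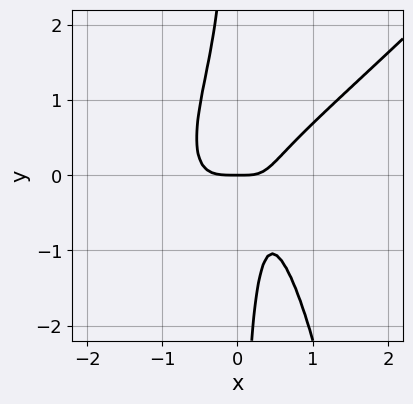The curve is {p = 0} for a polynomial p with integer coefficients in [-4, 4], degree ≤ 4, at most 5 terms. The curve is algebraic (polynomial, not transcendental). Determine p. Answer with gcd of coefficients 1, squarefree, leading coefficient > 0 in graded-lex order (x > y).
1. deg p = 4. The shape is more complex than any degree-3 curve.
2. From the visible intercepts: it crosses the y-axis at the gridline y = 0; one x-axis crossing is at x = 0.
3. Fitting integer coefficients to these (and the overall shape) gives p.

3*x^4 - 3*x^3*y - 2*x*y^2 + x*y - y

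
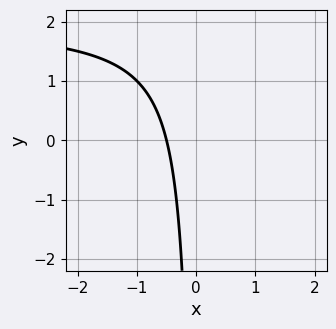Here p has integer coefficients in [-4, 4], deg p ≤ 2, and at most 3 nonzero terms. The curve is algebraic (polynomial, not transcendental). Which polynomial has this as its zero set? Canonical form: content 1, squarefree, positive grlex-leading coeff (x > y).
x*y - 2*x - 1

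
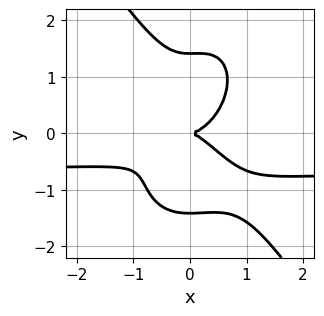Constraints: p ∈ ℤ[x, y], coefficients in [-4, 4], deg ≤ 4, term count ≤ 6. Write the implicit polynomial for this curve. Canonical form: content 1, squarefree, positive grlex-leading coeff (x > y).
3*x^3*y + y^4 + 2*x^3 - x^2*y - 2*y^2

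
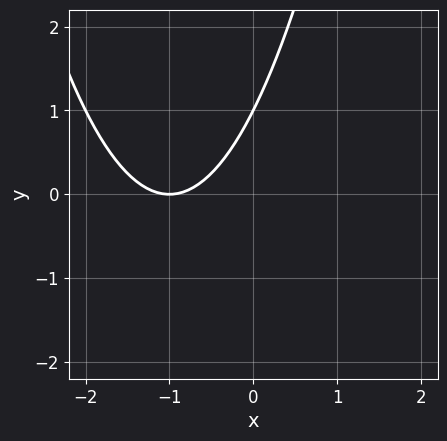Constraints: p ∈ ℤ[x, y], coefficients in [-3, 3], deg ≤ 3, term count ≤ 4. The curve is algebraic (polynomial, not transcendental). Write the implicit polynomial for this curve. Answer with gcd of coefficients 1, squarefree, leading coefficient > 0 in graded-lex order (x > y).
x^2 + 2*x - y + 1

(a) The degree is 2 — a generic line meets the curve in up to 2 points.
(b) Checking where it meets the axes: it crosses the x-axis at the gridline x = -1; it meets the y-axis at y = 1 (among the integer gridlines).
(c) The integer polynomial consistent with all of this is the stated p.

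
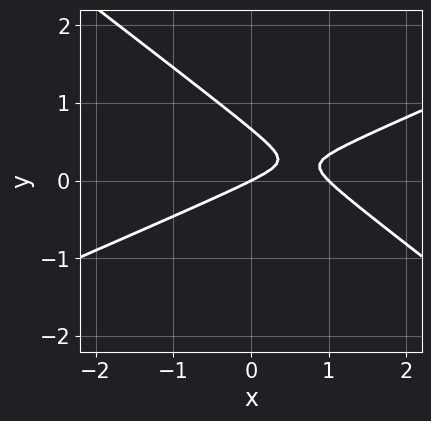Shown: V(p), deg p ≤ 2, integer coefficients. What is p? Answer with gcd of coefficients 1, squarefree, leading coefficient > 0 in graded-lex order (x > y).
The degree is 2 — the shape is more complex than any degree-1 curve.
From the visible intercepts: the x-axis gridline crossings are at x ∈ {0, 1}; it meets the y-axis at y = 0 (among the integer gridlines).
The integer polynomial consistent with all of this is the stated p.

x^2 - x*y - 3*y^2 - x + 2*y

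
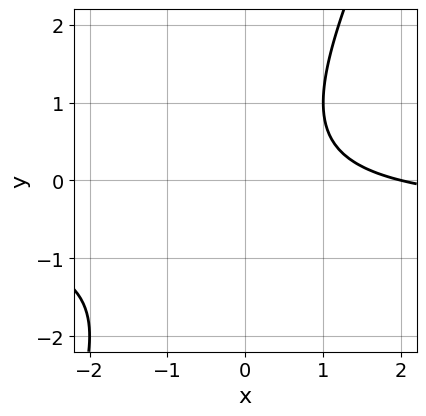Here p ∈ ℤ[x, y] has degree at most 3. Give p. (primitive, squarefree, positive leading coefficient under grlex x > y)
2*x*y - y^2 + x - 2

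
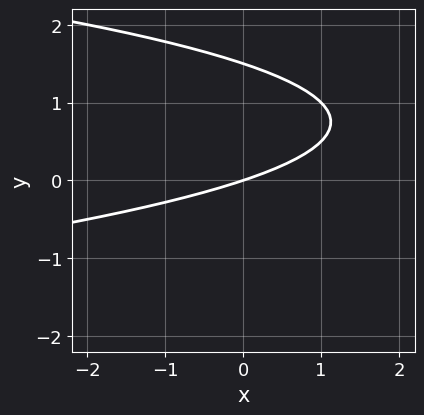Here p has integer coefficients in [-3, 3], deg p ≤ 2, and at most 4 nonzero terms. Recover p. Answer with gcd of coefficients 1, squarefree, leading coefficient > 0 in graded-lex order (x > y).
2*y^2 + x - 3*y

(a) deg p = 2. The shape is more complex than any degree-1 curve.
(b) Checking where it meets the axes: one x-axis crossing is at x = 0; one y-axis crossing is at y = 0.
(c) The integer polynomial consistent with all of this is the stated p.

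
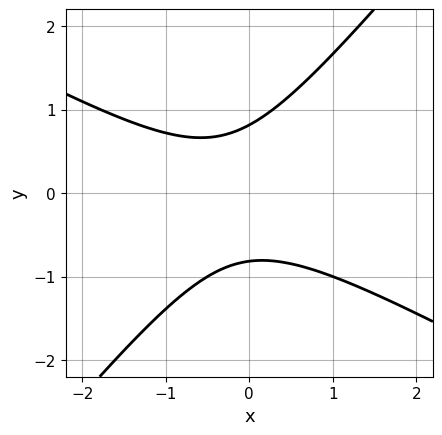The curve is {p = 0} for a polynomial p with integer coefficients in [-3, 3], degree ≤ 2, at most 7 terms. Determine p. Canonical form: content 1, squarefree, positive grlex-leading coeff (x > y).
2*x^2 + 2*x*y - 3*y^2 + x + 2

(a) deg p = 2. The shape is more complex than any degree-1 curve.
(b) Observable constraints: it misses every integer gridline on the x-axis.
(c) Solving for integer coefficients yields p as stated.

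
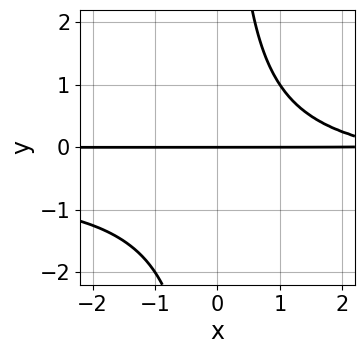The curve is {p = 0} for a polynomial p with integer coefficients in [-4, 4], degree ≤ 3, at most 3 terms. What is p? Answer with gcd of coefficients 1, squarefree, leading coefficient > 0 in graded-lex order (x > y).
2*x*y^2 + x*y - 3*y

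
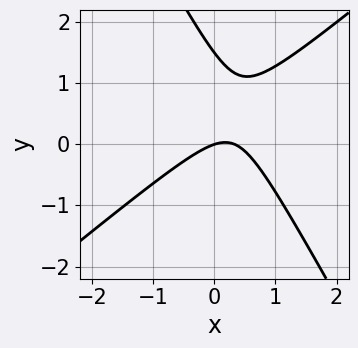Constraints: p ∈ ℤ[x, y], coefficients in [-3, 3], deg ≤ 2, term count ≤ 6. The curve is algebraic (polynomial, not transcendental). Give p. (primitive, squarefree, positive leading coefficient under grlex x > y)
1. deg p = 2. No degree-1 curve has this shape.
2. Reading off the gridlines: one x-axis crossing is at x = 0; it meets the y-axis at y = 0 (among the integer gridlines).
3. These observations pin down the coefficients.

3*x^2 - 2*x*y - 2*y^2 - x + 3*y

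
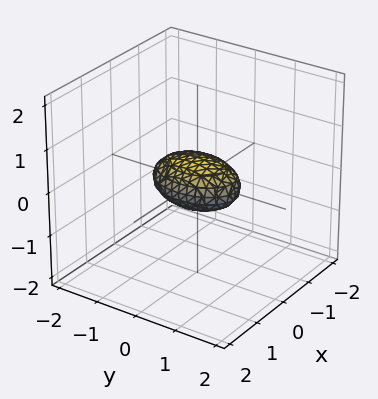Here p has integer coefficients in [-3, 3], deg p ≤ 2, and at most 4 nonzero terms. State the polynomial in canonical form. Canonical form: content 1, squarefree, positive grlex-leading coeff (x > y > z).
2*x^2 + y^2 + 3*z^2 - 1

deg p = 2. Bounded and convex; a quadric.
Symmetries: mirror symmetry z ↦ −z ⇒ only even powers of z; it's symmetric under y → −y, forcing even powers of y; the x ↦ −x reflection is a symmetry, so x appears only in even powers.
From the axis intercepts and sections: the y-axis gridline crossings are at y ∈ {-1, 1}.
Assembling these constraints gives the stated polynomial.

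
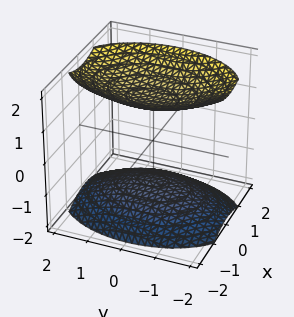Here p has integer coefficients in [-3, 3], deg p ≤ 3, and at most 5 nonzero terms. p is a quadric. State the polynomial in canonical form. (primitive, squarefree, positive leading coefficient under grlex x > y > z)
2*x^2 + y^2 - 2*z^2 + 3

The picture has 2 separate pieces. They look like related sheets of one shape, so recover p as a whole.
The degree is 2 — two sheets facing apart; a quadric.
Symmetries: mirror symmetry x ↦ −x ⇒ only even powers of x; mirror symmetry y ↦ −y ⇒ only even powers of y; mirror symmetry z ↦ −z ⇒ only even powers of z.
Reading off the gridlines: the surface avoids every integer x-axis point in the box; the surface avoids every integer y-axis point in the box.
Matching integer coefficients to the picture gives p.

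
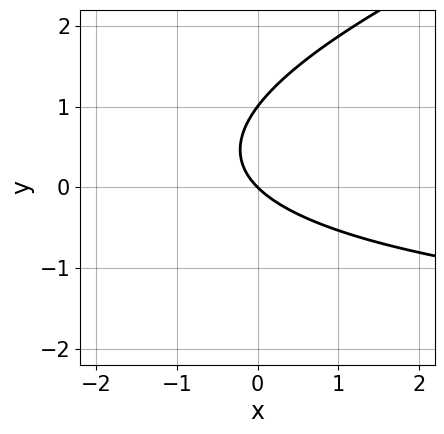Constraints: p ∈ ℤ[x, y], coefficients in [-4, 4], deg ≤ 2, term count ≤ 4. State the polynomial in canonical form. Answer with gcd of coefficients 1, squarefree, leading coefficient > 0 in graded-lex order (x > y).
(a) The degree is 2 — the shape is more complex than any degree-1 curve.
(b) Reading off the gridlines: the y-axis gridline crossings are at y ∈ {0, 1}; one x-axis crossing is at x = 0.
(c) Assembling these constraints gives the stated polynomial.

x*y - 3*y^2 + 3*x + 3*y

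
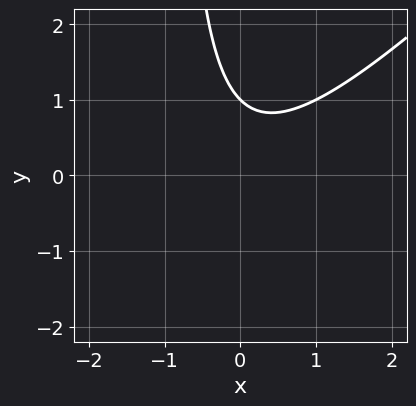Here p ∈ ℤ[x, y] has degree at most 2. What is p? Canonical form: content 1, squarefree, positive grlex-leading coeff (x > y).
1. The degree is 2 — the shape is more complex than any degree-1 curve.
2. From the visible intercepts: it crosses the y-axis at the gridline y = 1; the curve avoids every integer x-axis point in the box.
3. Putting this together gives p.

x^2 - x*y - y + 1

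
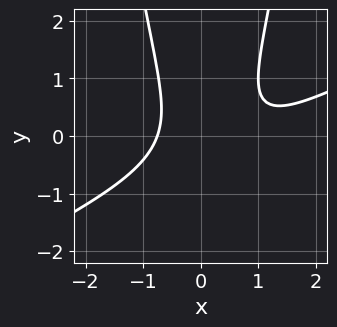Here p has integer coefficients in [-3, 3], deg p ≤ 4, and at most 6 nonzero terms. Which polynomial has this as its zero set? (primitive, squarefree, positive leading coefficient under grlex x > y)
deg p = 3. The shape is more complex than any degree-2 curve.
From the axis intercepts and sections: the curve avoids every integer y-axis point in the box.
Matching integer coefficients to the picture gives p.

x^3 - 2*x^2*y - x^2 + y^2 + 1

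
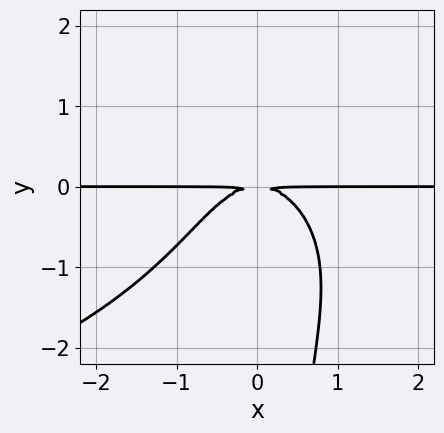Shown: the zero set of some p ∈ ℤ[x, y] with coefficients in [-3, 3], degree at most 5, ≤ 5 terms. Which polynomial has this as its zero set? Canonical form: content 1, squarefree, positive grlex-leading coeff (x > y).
1. Degree: no degree-3 curve has this shape, so deg p = 4.
2. Observable constraints: every point of the x-axis in the box is on the curve.
3. Fitting integer coefficients to these (and the overall shape) gives p.

x*y^3 + 2*x^2*y + 2*y^2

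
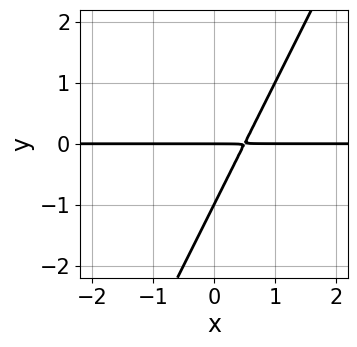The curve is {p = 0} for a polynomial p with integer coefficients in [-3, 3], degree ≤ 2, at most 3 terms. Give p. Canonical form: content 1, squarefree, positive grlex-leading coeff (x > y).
(a) The degree is 2 — a generic line meets the curve in up to 2 points.
(b) Reading off the gridlines: the y-axis gridline crossings are at y ∈ {-1, 0}; every point of the x-axis in the box is on the curve.
(c) Fitting integer coefficients to these (and the overall shape) gives p.

2*x*y - y^2 - y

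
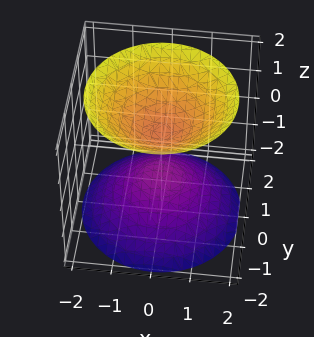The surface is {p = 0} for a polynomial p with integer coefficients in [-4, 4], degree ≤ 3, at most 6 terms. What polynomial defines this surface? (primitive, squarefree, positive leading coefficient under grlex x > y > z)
2*x^2 + 2*y^2 - 2*z^2 + 1

(a) There are 2 components. Treating them together as one polynomial.
(b) deg p = 2. A generic line meets the surface in up to 2 points.
(c) By symmetry, the surface is invariant under rotation about z: p = q(x² + y², z).
(d) Checking where it meets the axes: a circular section at z = 2 has radius between 1 and 2; the surface avoids every integer x-axis point in the box; it misses every integer gridline on the y-axis.
(e) These observations pin down the coefficients.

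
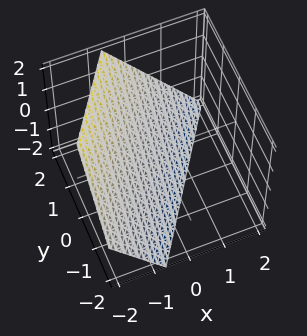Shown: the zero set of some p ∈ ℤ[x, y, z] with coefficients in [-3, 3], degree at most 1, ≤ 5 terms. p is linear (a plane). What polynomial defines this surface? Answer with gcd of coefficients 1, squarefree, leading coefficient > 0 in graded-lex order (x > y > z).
Degree: every cross-section is a straight line — this is a plane, so deg p = 1.
Checking where it meets the axes: one y-axis crossing is at y = 1; it meets the z-axis at z = -1 (among the integer gridlines).
Assembling these constraints gives the stated polynomial.

3*x - 2*y + 2*z + 2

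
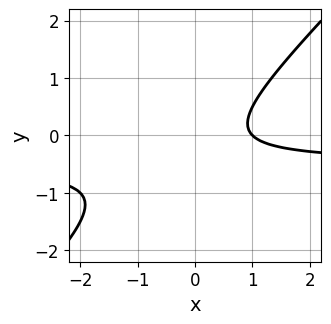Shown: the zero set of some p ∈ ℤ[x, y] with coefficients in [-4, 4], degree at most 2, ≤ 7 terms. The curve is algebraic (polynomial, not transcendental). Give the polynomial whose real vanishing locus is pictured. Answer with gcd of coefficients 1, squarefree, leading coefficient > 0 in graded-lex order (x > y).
First, the degree is 2 — the shape is more complex than any degree-1 curve.
Next, checking where it meets the axes: it misses every integer gridline on the y-axis; it meets the x-axis at x = 1 (among the integer gridlines).
Finally, these observations pin down the coefficients.

2*x*y - 2*y^2 + x - y - 1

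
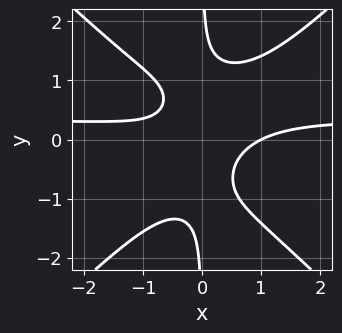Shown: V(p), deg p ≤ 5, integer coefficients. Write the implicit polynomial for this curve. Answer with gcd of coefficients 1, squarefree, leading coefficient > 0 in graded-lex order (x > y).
3*x^3*y - 3*x*y^3 - x^3 + 3*x*y + 1

Degree: no degree-3 curve has this shape, so deg p = 4.
Checking where it meets the axes: one x-axis crossing is at x = 1; the curve avoids every integer y-axis point in the box.
Assembling these constraints gives the stated polynomial.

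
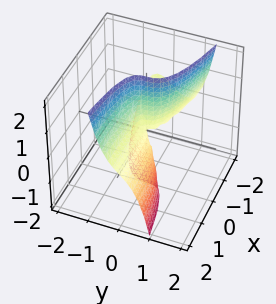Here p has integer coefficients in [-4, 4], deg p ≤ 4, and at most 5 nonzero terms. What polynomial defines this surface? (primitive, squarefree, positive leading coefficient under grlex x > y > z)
(a) deg p = 3. The shape is more complex than any degree-2 surface.
(b) Checking where it meets the axes: one y-axis crossing is at y = 0; every point of the x-axis in the box is on the surface; every point of the z-axis in the box is on the surface.
(c) Matching integer coefficients to the picture gives p.

3*y^3 + x*y + x*z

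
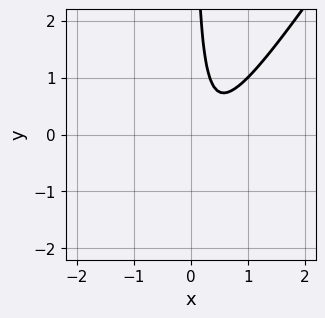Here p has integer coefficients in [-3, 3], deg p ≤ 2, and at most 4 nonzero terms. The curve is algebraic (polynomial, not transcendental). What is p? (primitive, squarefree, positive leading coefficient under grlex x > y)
3*x^2 - 2*x*y - 2*x + 1

The degree is 2 — a generic line meets the curve in up to 2 points.
Reading off the gridlines: no y-intercept at any integer in the box; the curve avoids every integer x-axis point in the box.
Putting this together gives p.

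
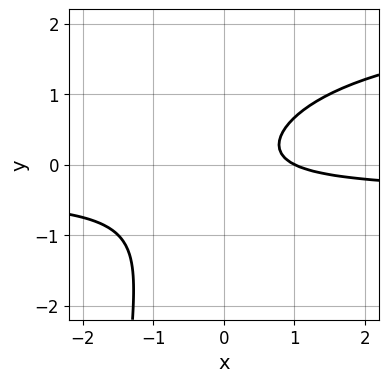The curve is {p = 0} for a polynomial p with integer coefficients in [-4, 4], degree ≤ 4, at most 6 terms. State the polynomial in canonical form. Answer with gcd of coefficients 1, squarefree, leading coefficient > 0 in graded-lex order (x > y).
x*y^2 - 2*x*y + 2*y^2 - x + 1

(a) deg p = 3. A generic line meets the curve in up to 3 points.
(b) From the axis intercepts and sections: no y-intercept at any integer in the box; one x-axis crossing is at x = 1.
(c) Putting this together gives p.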